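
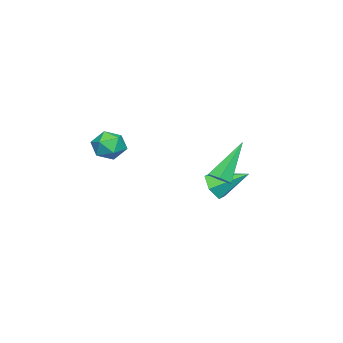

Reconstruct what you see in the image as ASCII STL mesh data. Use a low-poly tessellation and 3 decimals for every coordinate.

solid 
facet normal -0.806 0.587 -0.072
outer loop
vertex 1.85 0.6 1.816
vertex 1.468 0.049 1.601
vertex 1.515 0.198 2.288
endloop
endfacet
facet normal -0.367 0.820 0.438
outer loop
vertex 1.85 0.6 1.816
vertex 1.515 0.198 2.288
vertex 2.17 0.422 2.417
endloop
endfacet
facet normal 0.268 0.953 0.139
outer loop
vertex 1.85 0.6 1.816
vertex 2.17 0.422 2.417
vertex 2.528 0.41 1.81
endloop
endfacet
facet normal 0.220 0.802 -0.555
outer loop
vertex 1.85 0.6 1.816
vertex 2.528 0.41 1.81
vertex 2.094 0.18 1.306
endloop
endfacet
facet normal -0.444 0.576 -0.687
outer loop
vertex 1.85 0.6 1.816
vertex 2.094 0.18 1.306
vertex 1.468 0.049 1.601
endloop
endfacet
facet normal -0.281 0.295 0.913
outer loop
vertex 2.17 0.422 2.417
vertex 1.515 0.198 2.288
vertex 1.986 -0.24 2.574
endloop
endfacet
facet normal -0.993 -0.083 0.086
outer loop
vertex 1.515 0.198 2.288
vertex 1.468 0.049 1.601
vertex 1.552 -0.47 2.07
endloop
endfacet
facet normal -0.406 -0.102 -0.908
outer loop
vertex 1.468 0.049 1.601
vertex 2.094 0.18 1.306
vertex 1.91 -0.482 1.463
endloop
endfacet
facet normal 0.668 0.264 -0.696
outer loop
vertex 2.094 0.18 1.306
vertex 2.528 0.41 1.81
vertex 2.565 -0.258 1.592
endloop
endfacet
facet normal 0.746 0.509 0.430
outer loop
vertex 2.528 0.41 1.81
vertex 2.17 0.422 2.417
vertex 2.612 -0.109 2.279
endloop
endfacet
facet normal -0.220 -0.802 0.555
outer loop
vertex 2.23 -0.66 2.064
vertex 1.986 -0.24 2.574
vertex 1.552 -0.47 2.07
endloop
endfacet
facet normal -0.268 -0.953 -0.139
outer loop
vertex 2.23 -0.66 2.064
vertex 1.552 -0.47 2.07
vertex 1.91 -0.482 1.463
endloop
endfacet
facet normal 0.367 -0.820 -0.438
outer loop
vertex 2.23 -0.66 2.064
vertex 1.91 -0.482 1.463
vertex 2.565 -0.258 1.592
endloop
endfacet
facet normal 0.806 -0.587 0.072
outer loop
vertex 2.23 -0.66 2.064
vertex 2.565 -0.258 1.592
vertex 2.612 -0.109 2.279
endloop
endfacet
facet normal 0.444 -0.576 0.687
outer loop
vertex 2.23 -0.66 2.064
vertex 2.612 -0.109 2.279
vertex 1.986 -0.24 2.574
endloop
endfacet
facet normal -0.668 -0.264 0.696
outer loop
vertex 1.552 -0.47 2.07
vertex 1.986 -0.24 2.574
vertex 1.515 0.198 2.288
endloop
endfacet
facet normal -0.746 -0.509 -0.430
outer loop
vertex 1.91 -0.482 1.463
vertex 1.552 -0.47 2.07
vertex 1.468 0.049 1.601
endloop
endfacet
facet normal 0.281 -0.295 -0.913
outer loop
vertex 2.565 -0.258 1.592
vertex 1.91 -0.482 1.463
vertex 2.094 0.18 1.306
endloop
endfacet
facet normal 0.993 0.083 -0.086
outer loop
vertex 2.612 -0.109 2.279
vertex 2.565 -0.258 1.592
vertex 2.528 0.41 1.81
endloop
endfacet
facet normal 0.406 0.102 0.908
outer loop
vertex 1.986 -0.24 2.574
vertex 2.612 -0.109 2.279
vertex 2.17 0.422 2.417
endloop
endfacet
facet normal 0.163 -0.849 -0.503
outer loop
vertex -2.477 1.645 -0.883
vertex -2.777 1.929 -1.46
vertex -2.079 1.999 -1.352
endloop
endfacet
facet normal 0.691 0.158 0.706
outer loop
vertex -2.477 1.645 -0.883
vertex -2.079 1.999 -1.352
vertex -3.023 3.211 -0.7
endloop
endfacet
facet normal 0.163 -0.849 -0.503
outer loop
vertex -2.079 1.999 -1.352
vertex -2.777 1.929 -1.46
vertex -2.379 2.283 -1.929
endloop
endfacet
facet normal 0.764 0.640 -0.083
outer loop
vertex -2.079 1.999 -1.352
vertex -2.379 2.283 -1.929
vertex -3.023 3.211 -0.7
endloop
endfacet
facet normal 0.163 -0.849 -0.503
outer loop
vertex -2.379 2.283 -1.929
vertex -2.777 1.929 -1.46
vertex -3.078 2.213 -2.037
endloop
endfacet
facet normal 0.012 0.801 -0.598
outer loop
vertex -2.379 2.283 -1.929
vertex -3.078 2.213 -2.037
vertex -3.023 3.211 -0.7
endloop
endfacet
facet normal 0.162 -0.849 -0.503
outer loop
vertex -3.078 2.213 -2.037
vertex -2.777 1.929 -1.46
vertex -3.475 1.859 -1.567
endloop
endfacet
facet normal -0.814 0.481 -0.325
outer loop
vertex -3.078 2.213 -2.037
vertex -3.475 1.859 -1.567
vertex -3.023 3.211 -0.7
endloop
endfacet
facet normal 0.162 -0.849 -0.502
outer loop
vertex -3.475 1.859 -1.567
vertex -2.777 1.929 -1.46
vertex -3.175 1.575 -0.99
endloop
endfacet
facet normal -0.887 0.001 0.462
outer loop
vertex -3.475 1.859 -1.567
vertex -3.175 1.575 -0.99
vertex -3.023 3.211 -0.7
endloop
endfacet
facet normal 0.162 -0.849 -0.502
outer loop
vertex -3.175 1.575 -0.99
vertex -2.777 1.929 -1.46
vertex -2.477 1.645 -0.883
endloop
endfacet
facet normal -0.134 -0.161 0.978
outer loop
vertex -3.175 1.575 -0.99
vertex -2.477 1.645 -0.883
vertex -3.023 3.211 -0.7
endloop
endfacet
facet normal 0.537 -0.232 -0.811
outer loop
vertex -0.483 2.676 0.088
vertex -0.789 2.994 -0.206
vertex -0.354 3.187 0.027
endloop
endfacet
facet normal 0.662 -0.078 0.745
outer loop
vertex -0.483 2.676 0.088
vertex -0.354 3.187 0.027
vertex -1.831 3.446 1.366
endloop
endfacet
facet normal 0.537 -0.233 -0.810
outer loop
vertex -0.354 3.187 0.027
vertex -0.789 2.994 -0.206
vertex -0.66 3.504 -0.267
endloop
endfacet
facet normal 0.474 0.800 0.368
outer loop
vertex -0.354 3.187 0.027
vertex -0.66 3.504 -0.267
vertex -1.831 3.446 1.366
endloop
endfacet
facet normal 0.537 -0.233 -0.811
outer loop
vertex -0.66 3.504 -0.267
vertex -0.789 2.994 -0.206
vertex -1.095 3.312 -0.5
endloop
endfacet
facet normal -0.310 0.932 -0.189
outer loop
vertex -0.66 3.504 -0.267
vertex -1.095 3.312 -0.5
vertex -1.831 3.446 1.366
endloop
endfacet
facet normal 0.537 -0.232 -0.811
outer loop
vertex -1.095 3.312 -0.5
vertex -0.789 2.994 -0.206
vertex -1.224 2.801 -0.439
endloop
endfacet
facet normal -0.910 0.185 -0.372
outer loop
vertex -1.095 3.312 -0.5
vertex -1.224 2.801 -0.439
vertex -1.831 3.446 1.366
endloop
endfacet
facet normal 0.537 -0.233 -0.810
outer loop
vertex -1.224 2.801 -0.439
vertex -0.789 2.994 -0.206
vertex -0.918 2.484 -0.145
endloop
endfacet
facet normal -0.722 -0.692 0.005
outer loop
vertex -1.224 2.801 -0.439
vertex -0.918 2.484 -0.145
vertex -1.831 3.446 1.366
endloop
endfacet
facet normal 0.537 -0.233 -0.811
outer loop
vertex -0.918 2.484 -0.145
vertex -0.789 2.994 -0.206
vertex -0.483 2.676 0.088
endloop
endfacet
facet normal 0.063 -0.824 0.563
outer loop
vertex -0.918 2.484 -0.145
vertex -0.483 2.676 0.088
vertex -1.831 3.446 1.366
endloop
endfacet

endsolid


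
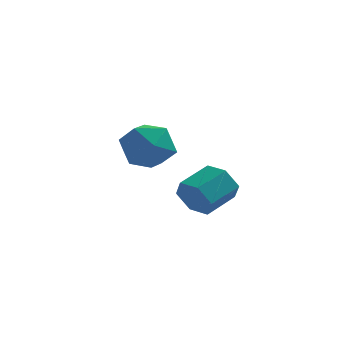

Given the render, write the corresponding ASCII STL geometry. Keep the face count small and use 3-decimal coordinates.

solid 
facet normal -0.538 -0.771 -0.342
outer loop
vertex 2.884 -0.843 -0.589
vertex 2.528 -0.825 -0.069
vertex 2.365 -0.487 -0.575
endloop
endfacet
facet normal 0.176 0.294 -0.940
outer loop
vertex 2.884 -0.843 -0.589
vertex 2.365 -0.487 -0.575
vertex 3.448 -0.033 -0.23
endloop
endfacet
facet normal 0.177 0.292 -0.940
outer loop
vertex 3.448 -0.033 -0.23
vertex 2.365 -0.487 -0.575
vertex 2.929 0.323 -0.217
endloop
endfacet
facet normal 0.537 0.771 0.342
outer loop
vertex 3.448 -0.033 -0.23
vertex 2.929 0.323 -0.217
vertex 3.092 -0.015 0.289
endloop
endfacet
facet normal -0.537 -0.771 -0.342
outer loop
vertex 2.365 -0.487 -0.575
vertex 2.528 -0.825 -0.069
vertex 2.008 -0.469 -0.056
endloop
endfacet
facet normal -0.626 0.636 -0.452
outer loop
vertex 2.365 -0.487 -0.575
vertex 2.008 -0.469 -0.056
vertex 2.929 0.323 -0.217
endloop
endfacet
facet normal -0.626 0.636 -0.451
outer loop
vertex 2.929 0.323 -0.217
vertex 2.008 -0.469 -0.056
vertex 2.573 0.341 0.303
endloop
endfacet
facet normal 0.538 0.771 0.342
outer loop
vertex 2.929 0.323 -0.217
vertex 2.573 0.341 0.303
vertex 3.092 -0.015 0.289
endloop
endfacet
facet normal -0.537 -0.772 -0.341
outer loop
vertex 2.008 -0.469 -0.056
vertex 2.528 -0.825 -0.069
vertex 2.172 -0.807 0.45
endloop
endfacet
facet normal -0.802 0.343 0.489
outer loop
vertex 2.008 -0.469 -0.056
vertex 2.172 -0.807 0.45
vertex 2.573 0.341 0.303
endloop
endfacet
facet normal -0.803 0.343 0.488
outer loop
vertex 2.573 0.341 0.303
vertex 2.172 -0.807 0.45
vertex 2.736 0.003 0.809
endloop
endfacet
facet normal 0.538 0.771 0.342
outer loop
vertex 2.573 0.341 0.303
vertex 2.736 0.003 0.809
vertex 3.092 -0.015 0.289
endloop
endfacet
facet normal -0.537 -0.771 -0.342
outer loop
vertex 2.172 -0.807 0.45
vertex 2.528 -0.825 -0.069
vertex 2.691 -1.163 0.437
endloop
endfacet
facet normal -0.177 -0.293 0.940
outer loop
vertex 2.172 -0.807 0.45
vertex 2.691 -1.163 0.437
vertex 2.736 0.003 0.809
endloop
endfacet
facet normal -0.176 -0.293 0.940
outer loop
vertex 2.736 0.003 0.809
vertex 2.691 -1.163 0.437
vertex 3.255 -0.353 0.795
endloop
endfacet
facet normal 0.538 0.771 0.342
outer loop
vertex 2.736 0.003 0.809
vertex 3.255 -0.353 0.795
vertex 3.092 -0.015 0.289
endloop
endfacet
facet normal -0.538 -0.771 -0.342
outer loop
vertex 2.691 -1.163 0.437
vertex 2.528 -0.825 -0.069
vertex 3.047 -1.181 -0.083
endloop
endfacet
facet normal 0.627 -0.636 0.451
outer loop
vertex 2.691 -1.163 0.437
vertex 3.047 -1.181 -0.083
vertex 3.255 -0.353 0.795
endloop
endfacet
facet normal 0.625 -0.636 0.452
outer loop
vertex 3.255 -0.353 0.795
vertex 3.047 -1.181 -0.083
vertex 3.612 -0.371 0.276
endloop
endfacet
facet normal 0.537 0.771 0.342
outer loop
vertex 3.255 -0.353 0.795
vertex 3.612 -0.371 0.276
vertex 3.092 -0.015 0.289
endloop
endfacet
facet normal -0.538 -0.771 -0.342
outer loop
vertex 3.047 -1.181 -0.083
vertex 2.528 -0.825 -0.069
vertex 2.884 -0.843 -0.589
endloop
endfacet
facet normal 0.802 -0.343 -0.488
outer loop
vertex 3.047 -1.181 -0.083
vertex 2.884 -0.843 -0.589
vertex 3.612 -0.371 0.276
endloop
endfacet
facet normal 0.803 -0.342 -0.489
outer loop
vertex 3.612 -0.371 0.276
vertex 2.884 -0.843 -0.589
vertex 3.448 -0.033 -0.23
endloop
endfacet
facet normal 0.537 0.772 0.341
outer loop
vertex 3.612 -0.371 0.276
vertex 3.448 -0.033 -0.23
vertex 3.092 -0.015 0.289
endloop
endfacet
facet normal -0.679 0.699 0.226
outer loop
vertex 0.317 3.222 0.255
vertex -0.181 2.605 0.667
vertex 0.438 3.058 1.126
endloop
endfacet
facet normal -0.025 0.982 0.188
outer loop
vertex 0.317 3.222 0.255
vertex 0.438 3.058 1.126
vertex 1.145 3.179 0.591
endloop
endfacet
facet normal 0.233 0.854 -0.464
outer loop
vertex 0.317 3.222 0.255
vertex 1.145 3.179 0.591
vertex 0.962 2.8 -0.198
endloop
endfacet
facet normal -0.261 0.492 -0.830
outer loop
vertex 0.317 3.222 0.255
vertex 0.962 2.8 -0.198
vertex 0.142 2.446 -0.15
endloop
endfacet
facet normal -0.825 0.396 -0.403
outer loop
vertex 0.317 3.222 0.255
vertex 0.142 2.446 -0.15
vertex -0.181 2.605 0.667
endloop
endfacet
facet normal 0.390 0.642 0.660
outer loop
vertex 1.145 3.179 0.591
vertex 0.438 3.058 1.126
vertex 1.158 2.534 1.21
endloop
endfacet
facet normal -0.669 0.184 0.720
outer loop
vertex 0.438 3.058 1.126
vertex -0.181 2.605 0.667
vertex 0.338 2.18 1.258
endloop
endfacet
facet normal -0.905 -0.305 -0.298
outer loop
vertex -0.181 2.605 0.667
vertex 0.142 2.446 -0.15
vertex 0.155 1.801 0.469
endloop
endfacet
facet normal 0.007 -0.149 -0.989
outer loop
vertex 0.142 2.446 -0.15
vertex 0.962 2.8 -0.198
vertex 0.862 1.922 -0.066
endloop
endfacet
facet normal 0.808 0.435 -0.397
outer loop
vertex 0.962 2.8 -0.198
vertex 1.145 3.179 0.591
vertex 1.481 2.375 0.393
endloop
endfacet
facet normal 0.261 -0.492 0.830
outer loop
vertex 0.983 1.758 0.805
vertex 1.158 2.534 1.21
vertex 0.338 2.18 1.258
endloop
endfacet
facet normal -0.233 -0.854 0.464
outer loop
vertex 0.983 1.758 0.805
vertex 0.338 2.18 1.258
vertex 0.155 1.801 0.469
endloop
endfacet
facet normal 0.025 -0.982 -0.188
outer loop
vertex 0.983 1.758 0.805
vertex 0.155 1.801 0.469
vertex 0.862 1.922 -0.066
endloop
endfacet
facet normal 0.679 -0.699 -0.226
outer loop
vertex 0.983 1.758 0.805
vertex 0.862 1.922 -0.066
vertex 1.481 2.375 0.393
endloop
endfacet
facet normal 0.825 -0.396 0.403
outer loop
vertex 0.983 1.758 0.805
vertex 1.481 2.375 0.393
vertex 1.158 2.534 1.21
endloop
endfacet
facet normal -0.007 0.149 0.989
outer loop
vertex 0.338 2.18 1.258
vertex 1.158 2.534 1.21
vertex 0.438 3.058 1.126
endloop
endfacet
facet normal -0.808 -0.435 0.397
outer loop
vertex 0.155 1.801 0.469
vertex 0.338 2.18 1.258
vertex -0.181 2.605 0.667
endloop
endfacet
facet normal -0.390 -0.642 -0.660
outer loop
vertex 0.862 1.922 -0.066
vertex 0.155 1.801 0.469
vertex 0.142 2.446 -0.15
endloop
endfacet
facet normal 0.669 -0.184 -0.720
outer loop
vertex 1.481 2.375 0.393
vertex 0.862 1.922 -0.066
vertex 0.962 2.8 -0.198
endloop
endfacet
facet normal 0.905 0.305 0.298
outer loop
vertex 1.158 2.534 1.21
vertex 1.481 2.375 0.393
vertex 1.145 3.179 0.591
endloop
endfacet

endsolid


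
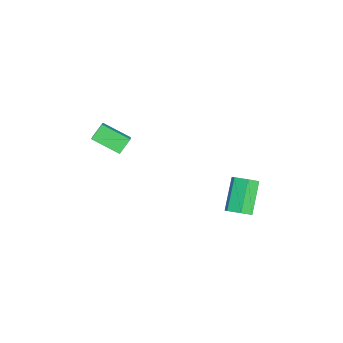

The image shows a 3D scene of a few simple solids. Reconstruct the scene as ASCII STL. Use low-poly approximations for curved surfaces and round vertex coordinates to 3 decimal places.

solid 
facet normal -0.769 -0.028 -0.639
outer loop
vertex -3.382 -3.94 0.586
vertex -3.885 -3.475 1.171
vertex -2.915 -2.657 -0.033
endloop
endfacet
facet normal 0.558 -0.516 -0.649
outer loop
vertex -1.515 -2.605 1.129
vertex -3.382 -3.94 0.586
vertex -2.915 -2.657 -0.033
endloop
endfacet
facet normal -0.769 -0.028 -0.639
outer loop
vertex -2.915 -2.657 -0.033
vertex -3.885 -3.475 1.171
vertex -3.417 -2.192 0.551
endloop
endfacet
facet normal 0.311 0.856 -0.414
outer loop
vertex -3.417 -2.192 0.551
vertex -1.515 -2.605 1.129
vertex -2.915 -2.657 -0.033
endloop
endfacet
facet normal -0.311 -0.856 0.413
outer loop
vertex -3.382 -3.94 0.586
vertex -2.485 -3.423 2.333
vertex -3.885 -3.475 1.171
endloop
endfacet
facet normal 0.558 -0.517 -0.649
outer loop
vertex -1.983 -3.888 1.749
vertex -3.382 -3.94 0.586
vertex -1.515 -2.605 1.129
endloop
endfacet
facet normal -0.312 -0.856 0.413
outer loop
vertex -1.983 -3.888 1.749
vertex -2.485 -3.423 2.333
vertex -3.382 -3.94 0.586
endloop
endfacet
facet normal -0.558 0.517 0.649
outer loop
vertex -3.885 -3.475 1.171
vertex -2.485 -3.423 2.333
vertex -3.417 -2.192 0.551
endloop
endfacet
facet normal 0.311 0.856 -0.413
outer loop
vertex -2.018 -2.14 1.714
vertex -1.515 -2.605 1.129
vertex -3.417 -2.192 0.551
endloop
endfacet
facet normal -0.559 0.516 0.649
outer loop
vertex -3.417 -2.192 0.551
vertex -2.485 -3.423 2.333
vertex -2.018 -2.14 1.714
endloop
endfacet
facet normal 0.769 0.028 0.639
outer loop
vertex -2.018 -2.14 1.714
vertex -1.983 -3.888 1.749
vertex -1.515 -2.605 1.129
endloop
endfacet
facet normal 0.769 0.028 0.639
outer loop
vertex -2.485 -3.423 2.333
vertex -1.983 -3.888 1.749
vertex -2.018 -2.14 1.714
endloop
endfacet
facet normal 0.700 -0.173 -0.693
outer loop
vertex -1.587 2.884 -3.289
vertex -2.073 2.77 -3.751
vertex -1.829 3.399 -3.662
endloop
endfacet
facet normal 0.620 0.630 0.468
outer loop
vertex -1.587 2.884 -3.289
vertex -1.829 3.399 -3.662
vertex -2.881 3.204 -2.007
endloop
endfacet
facet normal 0.619 0.630 0.468
outer loop
vertex -2.881 3.204 -2.007
vertex -1.829 3.399 -3.662
vertex -3.123 3.718 -2.379
endloop
endfacet
facet normal -0.700 0.172 0.693
outer loop
vertex -2.881 3.204 -2.007
vertex -3.123 3.718 -2.379
vertex -3.367 3.09 -2.469
endloop
endfacet
facet normal 0.700 -0.173 -0.693
outer loop
vertex -1.829 3.399 -3.662
vertex -2.073 2.77 -3.751
vertex -2.315 3.285 -4.124
endloop
endfacet
facet normal 0.001 0.971 -0.240
outer loop
vertex -1.829 3.399 -3.662
vertex -2.315 3.285 -4.124
vertex -3.123 3.718 -2.379
endloop
endfacet
facet normal 0.002 0.971 -0.240
outer loop
vertex -3.123 3.718 -2.379
vertex -2.315 3.285 -4.124
vertex -3.609 3.605 -2.841
endloop
endfacet
facet normal -0.699 0.172 0.694
outer loop
vertex -3.123 3.718 -2.379
vertex -3.609 3.605 -2.841
vertex -3.367 3.09 -2.469
endloop
endfacet
facet normal 0.700 -0.173 -0.693
outer loop
vertex -2.315 3.285 -4.124
vertex -2.073 2.77 -3.751
vertex -2.559 2.656 -4.213
endloop
endfacet
facet normal -0.618 0.340 -0.708
outer loop
vertex -2.315 3.285 -4.124
vertex -2.559 2.656 -4.213
vertex -3.609 3.605 -2.841
endloop
endfacet
facet normal -0.618 0.341 -0.709
outer loop
vertex -3.609 3.605 -2.841
vertex -2.559 2.656 -4.213
vertex -3.853 2.976 -2.931
endloop
endfacet
facet normal -0.700 0.172 0.693
outer loop
vertex -3.609 3.605 -2.841
vertex -3.853 2.976 -2.931
vertex -3.367 3.09 -2.469
endloop
endfacet
facet normal 0.700 -0.172 -0.693
outer loop
vertex -2.559 2.656 -4.213
vertex -2.073 2.77 -3.751
vertex -2.317 2.142 -3.841
endloop
endfacet
facet normal -0.619 -0.630 -0.468
outer loop
vertex -2.559 2.656 -4.213
vertex -2.317 2.142 -3.841
vertex -3.853 2.976 -2.931
endloop
endfacet
facet normal -0.619 -0.630 -0.468
outer loop
vertex -3.853 2.976 -2.931
vertex -2.317 2.142 -3.841
vertex -3.611 2.461 -2.558
endloop
endfacet
facet normal -0.700 0.173 0.693
outer loop
vertex -3.853 2.976 -2.931
vertex -3.611 2.461 -2.558
vertex -3.367 3.09 -2.469
endloop
endfacet
facet normal 0.699 -0.172 -0.694
outer loop
vertex -2.317 2.142 -3.841
vertex -2.073 2.77 -3.751
vertex -1.831 2.255 -3.379
endloop
endfacet
facet normal -0.002 -0.971 0.239
outer loop
vertex -2.317 2.142 -3.841
vertex -1.831 2.255 -3.379
vertex -3.611 2.461 -2.558
endloop
endfacet
facet normal -0.001 -0.971 0.241
outer loop
vertex -3.611 2.461 -2.558
vertex -1.831 2.255 -3.379
vertex -3.125 2.575 -2.096
endloop
endfacet
facet normal -0.700 0.173 0.693
outer loop
vertex -3.611 2.461 -2.558
vertex -3.125 2.575 -2.096
vertex -3.367 3.09 -2.469
endloop
endfacet
facet normal 0.700 -0.172 -0.693
outer loop
vertex -1.831 2.255 -3.379
vertex -2.073 2.77 -3.751
vertex -1.587 2.884 -3.289
endloop
endfacet
facet normal 0.618 -0.341 0.708
outer loop
vertex -1.831 2.255 -3.379
vertex -1.587 2.884 -3.289
vertex -3.125 2.575 -2.096
endloop
endfacet
facet normal 0.618 -0.340 0.709
outer loop
vertex -3.125 2.575 -2.096
vertex -1.587 2.884 -3.289
vertex -2.881 3.204 -2.007
endloop
endfacet
facet normal -0.700 0.173 0.693
outer loop
vertex -3.125 2.575 -2.096
vertex -2.881 3.204 -2.007
vertex -3.367 3.09 -2.469
endloop
endfacet

endsolid


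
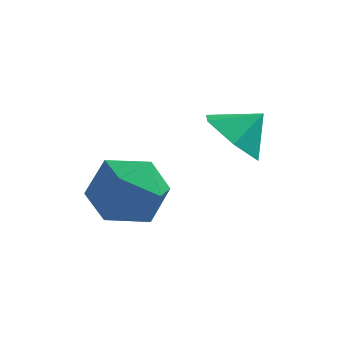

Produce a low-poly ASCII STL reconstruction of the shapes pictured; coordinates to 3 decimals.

solid 
facet normal -0.040 -0.076 0.996
outer loop
vertex 0.929 -3.043 -2.646
vertex -0.146 -3.163 -2.698
vertex 0.5 -4.032 -2.739
endloop
endfacet
facet normal 0.583 -0.323 0.746
outer loop
vertex 0.929 -3.043 -2.646
vertex 0.5 -4.032 -2.739
vertex 1.38 -3.768 -3.312
endloop
endfacet
facet normal 0.899 0.205 0.386
outer loop
vertex 0.929 -3.043 -2.646
vertex 1.38 -3.768 -3.312
vertex 1.279 -2.736 -3.624
endloop
endfacet
facet normal 0.474 0.777 0.414
outer loop
vertex 0.929 -3.043 -2.646
vertex 1.279 -2.736 -3.624
vertex 0.336 -2.362 -3.245
endloop
endfacet
facet normal -0.106 0.603 0.790
outer loop
vertex 0.929 -3.043 -2.646
vertex 0.336 -2.362 -3.245
vertex -0.146 -3.163 -2.698
endloop
endfacet
facet normal 0.442 -0.850 0.287
outer loop
vertex 1.38 -3.768 -3.312
vertex 0.5 -4.032 -2.739
vertex 0.584 -4.338 -3.775
endloop
endfacet
facet normal -0.564 -0.452 0.691
outer loop
vertex 0.5 -4.032 -2.739
vertex -0.146 -3.163 -2.698
vertex -0.359 -3.964 -3.396
endloop
endfacet
facet normal -0.672 0.648 0.357
outer loop
vertex -0.146 -3.163 -2.698
vertex 0.336 -2.362 -3.245
vertex -0.46 -2.932 -3.708
endloop
endfacet
facet normal 0.267 0.930 -0.253
outer loop
vertex 0.336 -2.362 -3.245
vertex 1.279 -2.736 -3.624
vertex 0.42 -2.668 -4.281
endloop
endfacet
facet normal 0.955 0.004 -0.296
outer loop
vertex 1.279 -2.736 -3.624
vertex 1.38 -3.768 -3.312
vertex 1.066 -3.537 -4.322
endloop
endfacet
facet normal -0.474 -0.777 -0.414
outer loop
vertex -0.009 -3.657 -4.374
vertex 0.584 -4.338 -3.775
vertex -0.359 -3.964 -3.396
endloop
endfacet
facet normal -0.899 -0.205 -0.386
outer loop
vertex -0.009 -3.657 -4.374
vertex -0.359 -3.964 -3.396
vertex -0.46 -2.932 -3.708
endloop
endfacet
facet normal -0.583 0.323 -0.746
outer loop
vertex -0.009 -3.657 -4.374
vertex -0.46 -2.932 -3.708
vertex 0.42 -2.668 -4.281
endloop
endfacet
facet normal 0.040 0.076 -0.996
outer loop
vertex -0.009 -3.657 -4.374
vertex 0.42 -2.668 -4.281
vertex 1.066 -3.537 -4.322
endloop
endfacet
facet normal 0.106 -0.603 -0.790
outer loop
vertex -0.009 -3.657 -4.374
vertex 1.066 -3.537 -4.322
vertex 0.584 -4.338 -3.775
endloop
endfacet
facet normal -0.267 -0.930 0.253
outer loop
vertex -0.359 -3.964 -3.396
vertex 0.584 -4.338 -3.775
vertex 0.5 -4.032 -2.739
endloop
endfacet
facet normal -0.955 -0.004 0.296
outer loop
vertex -0.46 -2.932 -3.708
vertex -0.359 -3.964 -3.396
vertex -0.146 -3.163 -2.698
endloop
endfacet
facet normal -0.442 0.850 -0.287
outer loop
vertex 0.42 -2.668 -4.281
vertex -0.46 -2.932 -3.708
vertex 0.336 -2.362 -3.245
endloop
endfacet
facet normal 0.564 0.452 -0.691
outer loop
vertex 1.066 -3.537 -4.322
vertex 0.42 -2.668 -4.281
vertex 1.279 -2.736 -3.624
endloop
endfacet
facet normal 0.672 -0.648 -0.357
outer loop
vertex 0.584 -4.338 -3.775
vertex 1.066 -3.537 -4.322
vertex 1.38 -3.768 -3.312
endloop
endfacet
facet normal -0.623 -0.393 -0.676
outer loop
vertex 2.823 -0.905 -3.167
vertex 2.359 -1.372 -2.468
vertex 2.079 -0.49 -2.723
endloop
endfacet
facet normal 0.477 0.878 -0.021
outer loop
vertex 2.823 -0.905 -3.167
vertex 2.079 -0.49 -2.723
vertex 3.001 -0.968 -1.772
endloop
endfacet
facet normal -0.623 -0.393 -0.676
outer loop
vertex 2.079 -0.49 -2.723
vertex 2.359 -1.372 -2.468
vertex 1.616 -0.958 -2.024
endloop
endfacet
facet normal -0.087 0.854 0.514
outer loop
vertex 2.079 -0.49 -2.723
vertex 1.616 -0.958 -2.024
vertex 3.001 -0.968 -1.772
endloop
endfacet
facet normal -0.623 -0.393 -0.677
outer loop
vertex 1.616 -0.958 -2.024
vertex 2.359 -1.372 -2.468
vertex 1.896 -1.84 -1.77
endloop
endfacet
facet normal -0.173 0.221 0.960
outer loop
vertex 1.616 -0.958 -2.024
vertex 1.896 -1.84 -1.77
vertex 3.001 -0.968 -1.772
endloop
endfacet
facet normal -0.623 -0.392 -0.676
outer loop
vertex 1.896 -1.84 -1.77
vertex 2.359 -1.372 -2.468
vertex 2.639 -2.255 -2.214
endloop
endfacet
facet normal 0.305 -0.385 0.871
outer loop
vertex 1.896 -1.84 -1.77
vertex 2.639 -2.255 -2.214
vertex 3.001 -0.968 -1.772
endloop
endfacet
facet normal -0.623 -0.392 -0.676
outer loop
vertex 2.639 -2.255 -2.214
vertex 2.359 -1.372 -2.468
vertex 3.102 -1.787 -2.912
endloop
endfacet
facet normal 0.870 -0.360 0.336
outer loop
vertex 2.639 -2.255 -2.214
vertex 3.102 -1.787 -2.912
vertex 3.001 -0.968 -1.772
endloop
endfacet
facet normal -0.623 -0.393 -0.676
outer loop
vertex 3.102 -1.787 -2.912
vertex 2.359 -1.372 -2.468
vertex 2.823 -0.905 -3.167
endloop
endfacet
facet normal 0.956 0.271 -0.110
outer loop
vertex 3.102 -1.787 -2.912
vertex 2.823 -0.905 -3.167
vertex 3.001 -0.968 -1.772
endloop
endfacet

endsolid


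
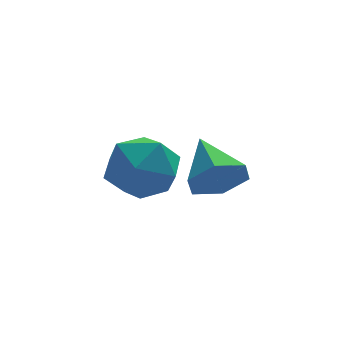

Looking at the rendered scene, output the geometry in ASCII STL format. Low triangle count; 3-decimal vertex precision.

solid 
facet normal 0.084 -0.896 -0.435
outer loop
vertex 1.759 1.473 -0.293
vertex 1.03 1.728 -0.959
vertex 2.008 1.924 -1.173
endloop
endfacet
facet normal 0.838 0.352 0.417
outer loop
vertex 1.759 1.473 -0.293
vertex 2.008 1.924 -1.173
vertex 0.87 3.412 -0.141
endloop
endfacet
facet normal 0.084 -0.896 -0.435
outer loop
vertex 2.008 1.924 -1.173
vertex 1.03 1.728 -0.959
vertex 1.279 2.179 -1.84
endloop
endfacet
facet normal 0.592 0.713 -0.375
outer loop
vertex 2.008 1.924 -1.173
vertex 1.279 2.179 -1.84
vertex 0.87 3.412 -0.141
endloop
endfacet
facet normal 0.085 -0.896 -0.435
outer loop
vertex 1.279 2.179 -1.84
vertex 1.03 1.728 -0.959
vertex 0.301 1.982 -1.626
endloop
endfacet
facet normal -0.282 0.743 -0.607
outer loop
vertex 1.279 2.179 -1.84
vertex 0.301 1.982 -1.626
vertex 0.87 3.412 -0.141
endloop
endfacet
facet normal 0.085 -0.896 -0.435
outer loop
vertex 0.301 1.982 -1.626
vertex 1.03 1.728 -0.959
vertex 0.052 1.531 -0.745
endloop
endfacet
facet normal -0.910 0.411 -0.047
outer loop
vertex 0.301 1.982 -1.626
vertex 0.052 1.531 -0.745
vertex 0.87 3.412 -0.141
endloop
endfacet
facet normal 0.085 -0.896 -0.436
outer loop
vertex 0.052 1.531 -0.745
vertex 1.03 1.728 -0.959
vertex 0.781 1.276 -0.079
endloop
endfacet
facet normal -0.664 0.049 0.746
outer loop
vertex 0.052 1.531 -0.745
vertex 0.781 1.276 -0.079
vertex 0.87 3.412 -0.141
endloop
endfacet
facet normal 0.085 -0.896 -0.436
outer loop
vertex 0.781 1.276 -0.079
vertex 1.03 1.728 -0.959
vertex 1.759 1.473 -0.293
endloop
endfacet
facet normal 0.210 0.020 0.978
outer loop
vertex 0.781 1.276 -0.079
vertex 1.759 1.473 -0.293
vertex 0.87 3.412 -0.141
endloop
endfacet
facet normal -0.031 0.999 0.014
outer loop
vertex -1.233 0.802 0.444
vertex -2.348 0.761 0.938
vertex -1.363 0.781 1.656
endloop
endfacet
facet normal 0.640 0.764 0.082
outer loop
vertex -1.233 0.802 0.444
vertex -1.363 0.781 1.656
vertex -0.494 0.11 1.124
endloop
endfacet
facet normal 0.792 0.364 -0.491
outer loop
vertex -1.233 0.802 0.444
vertex -0.494 0.11 1.124
vertex -0.943 -0.325 0.077
endloop
endfacet
facet normal 0.216 0.352 -0.911
outer loop
vertex -1.233 0.802 0.444
vertex -0.943 -0.325 0.077
vertex -2.088 0.078 -0.039
endloop
endfacet
facet normal -0.293 0.745 -0.599
outer loop
vertex -1.233 0.802 0.444
vertex -2.088 0.078 -0.039
vertex -2.348 0.761 0.938
endloop
endfacet
facet normal 0.669 0.345 0.658
outer loop
vertex -0.494 0.11 1.124
vertex -1.363 0.781 1.656
vertex -1.152 -0.358 2.039
endloop
endfacet
facet normal -0.415 0.726 0.549
outer loop
vertex -1.363 0.781 1.656
vertex -2.348 0.761 0.938
vertex -2.297 0.045 1.923
endloop
endfacet
facet normal -0.840 0.314 -0.443
outer loop
vertex -2.348 0.761 0.938
vertex -2.088 0.078 -0.039
vertex -2.746 -0.39 0.876
endloop
endfacet
facet normal -0.017 -0.322 -0.947
outer loop
vertex -2.088 0.078 -0.039
vertex -0.943 -0.325 0.077
vertex -1.877 -1.061 0.344
endloop
endfacet
facet normal 0.915 -0.302 -0.267
outer loop
vertex -0.943 -0.325 0.077
vertex -0.494 0.11 1.124
vertex -0.892 -1.041 1.062
endloop
endfacet
facet normal -0.216 -0.352 0.911
outer loop
vertex -2.007 -1.082 1.556
vertex -1.152 -0.358 2.039
vertex -2.297 0.045 1.923
endloop
endfacet
facet normal -0.792 -0.364 0.491
outer loop
vertex -2.007 -1.082 1.556
vertex -2.297 0.045 1.923
vertex -2.746 -0.39 0.876
endloop
endfacet
facet normal -0.640 -0.764 -0.082
outer loop
vertex -2.007 -1.082 1.556
vertex -2.746 -0.39 0.876
vertex -1.877 -1.061 0.344
endloop
endfacet
facet normal 0.031 -0.999 -0.014
outer loop
vertex -2.007 -1.082 1.556
vertex -1.877 -1.061 0.344
vertex -0.892 -1.041 1.062
endloop
endfacet
facet normal 0.293 -0.745 0.599
outer loop
vertex -2.007 -1.082 1.556
vertex -0.892 -1.041 1.062
vertex -1.152 -0.358 2.039
endloop
endfacet
facet normal 0.017 0.322 0.947
outer loop
vertex -2.297 0.045 1.923
vertex -1.152 -0.358 2.039
vertex -1.363 0.781 1.656
endloop
endfacet
facet normal -0.915 0.302 0.267
outer loop
vertex -2.746 -0.39 0.876
vertex -2.297 0.045 1.923
vertex -2.348 0.761 0.938
endloop
endfacet
facet normal -0.669 -0.345 -0.658
outer loop
vertex -1.877 -1.061 0.344
vertex -2.746 -0.39 0.876
vertex -2.088 0.078 -0.039
endloop
endfacet
facet normal 0.415 -0.726 -0.549
outer loop
vertex -0.892 -1.041 1.062
vertex -1.877 -1.061 0.344
vertex -0.943 -0.325 0.077
endloop
endfacet
facet normal 0.840 -0.314 0.443
outer loop
vertex -1.152 -0.358 2.039
vertex -0.892 -1.041 1.062
vertex -0.494 0.11 1.124
endloop
endfacet

endsolid


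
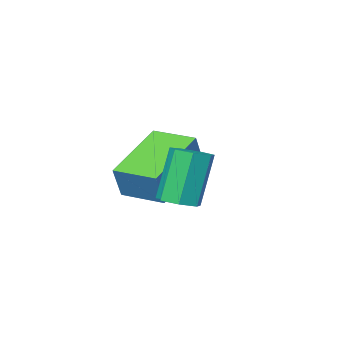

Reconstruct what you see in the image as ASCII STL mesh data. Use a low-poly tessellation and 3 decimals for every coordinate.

solid 
facet normal -0.810 -0.439 0.388
outer loop
vertex 0.316 -4.417 -1.782
vertex -0.336 -3.235 -1.807
vertex -0.059 -4.646 -2.823
endloop
endfacet
facet normal 0.483 -0.875 0.019
outer loop
vertex 1.716 -3.685 -3.673
vertex 0.316 -4.417 -1.782
vertex -0.059 -4.646 -2.823
endloop
endfacet
facet normal -0.810 -0.439 0.388
outer loop
vertex -0.059 -4.646 -2.823
vertex -0.336 -3.235 -1.807
vertex -0.711 -3.464 -2.848
endloop
endfacet
facet normal -0.332 -0.202 -0.921
outer loop
vertex -0.711 -3.464 -2.848
vertex 1.716 -3.685 -3.673
vertex -0.059 -4.646 -2.823
endloop
endfacet
facet normal 0.332 0.202 0.921
outer loop
vertex 0.316 -4.417 -1.782
vertex 1.439 -2.274 -2.657
vertex -0.336 -3.235 -1.807
endloop
endfacet
facet normal 0.483 -0.875 0.019
outer loop
vertex 2.091 -3.456 -2.632
vertex 0.316 -4.417 -1.782
vertex 1.716 -3.685 -3.673
endloop
endfacet
facet normal 0.332 0.202 0.921
outer loop
vertex 2.091 -3.456 -2.632
vertex 1.439 -2.274 -2.657
vertex 0.316 -4.417 -1.782
endloop
endfacet
facet normal -0.483 0.875 -0.019
outer loop
vertex -0.336 -3.235 -1.807
vertex 1.439 -2.274 -2.657
vertex -0.711 -3.464 -2.848
endloop
endfacet
facet normal -0.332 -0.202 -0.921
outer loop
vertex 1.064 -2.503 -3.698
vertex 1.716 -3.685 -3.673
vertex -0.711 -3.464 -2.848
endloop
endfacet
facet normal -0.483 0.875 -0.019
outer loop
vertex -0.711 -3.464 -2.848
vertex 1.439 -2.274 -2.657
vertex 1.064 -2.503 -3.698
endloop
endfacet
facet normal 0.810 0.439 -0.388
outer loop
vertex 1.064 -2.503 -3.698
vertex 2.091 -3.456 -2.632
vertex 1.716 -3.685 -3.673
endloop
endfacet
facet normal 0.810 0.439 -0.388
outer loop
vertex 1.439 -2.274 -2.657
vertex 2.091 -3.456 -2.632
vertex 1.064 -2.503 -3.698
endloop
endfacet
facet normal 0.320 0.131 -0.938
outer loop
vertex 2.194 -0.711 -2.74
vertex 1.634 -0.788 -2.942
vertex 1.906 -0.279 -2.778
endloop
endfacet
facet normal 0.769 0.542 0.339
outer loop
vertex 2.194 -0.711 -2.74
vertex 1.906 -0.279 -2.778
vertex 1.646 -0.936 -1.136
endloop
endfacet
facet normal 0.769 0.542 0.339
outer loop
vertex 1.646 -0.936 -1.136
vertex 1.906 -0.279 -2.778
vertex 1.358 -0.504 -1.174
endloop
endfacet
facet normal -0.321 -0.131 0.938
outer loop
vertex 1.646 -0.936 -1.136
vertex 1.358 -0.504 -1.174
vertex 1.086 -1.012 -1.338
endloop
endfacet
facet normal 0.320 0.132 -0.938
outer loop
vertex 1.906 -0.279 -2.778
vertex 1.634 -0.788 -2.942
vertex 1.413 -0.23 -2.939
endloop
endfacet
facet normal 0.048 0.987 0.155
outer loop
vertex 1.906 -0.279 -2.778
vertex 1.413 -0.23 -2.939
vertex 1.358 -0.504 -1.174
endloop
endfacet
facet normal 0.050 0.987 0.155
outer loop
vertex 1.358 -0.504 -1.174
vertex 1.413 -0.23 -2.939
vertex 0.866 -0.454 -1.335
endloop
endfacet
facet normal -0.320 -0.131 0.938
outer loop
vertex 1.358 -0.504 -1.174
vertex 0.866 -0.454 -1.335
vertex 1.086 -1.012 -1.338
endloop
endfacet
facet normal 0.321 0.132 -0.938
outer loop
vertex 1.413 -0.23 -2.939
vertex 1.634 -0.788 -2.942
vertex 1.087 -0.601 -3.103
endloop
endfacet
facet normal -0.710 0.689 -0.146
outer loop
vertex 1.413 -0.23 -2.939
vertex 1.087 -0.601 -3.103
vertex 0.866 -0.454 -1.335
endloop
endfacet
facet normal -0.710 0.688 -0.146
outer loop
vertex 0.866 -0.454 -1.335
vertex 1.087 -0.601 -3.103
vertex 0.539 -0.826 -1.498
endloop
endfacet
facet normal -0.319 -0.131 0.939
outer loop
vertex 0.866 -0.454 -1.335
vertex 0.539 -0.826 -1.498
vertex 1.086 -1.012 -1.338
endloop
endfacet
facet normal 0.321 0.130 -0.938
outer loop
vertex 1.087 -0.601 -3.103
vertex 1.634 -0.788 -2.942
vertex 1.172 -1.112 -3.145
endloop
endfacet
facet normal -0.933 -0.128 -0.336
outer loop
vertex 1.087 -0.601 -3.103
vertex 1.172 -1.112 -3.145
vertex 0.539 -0.826 -1.498
endloop
endfacet
facet normal -0.933 -0.129 -0.336
outer loop
vertex 0.539 -0.826 -1.498
vertex 1.172 -1.112 -3.145
vertex 0.625 -1.337 -1.541
endloop
endfacet
facet normal -0.320 -0.133 0.938
outer loop
vertex 0.539 -0.826 -1.498
vertex 0.625 -1.337 -1.541
vertex 1.086 -1.012 -1.338
endloop
endfacet
facet normal 0.320 0.132 -0.938
outer loop
vertex 1.172 -1.112 -3.145
vertex 1.634 -0.788 -2.942
vertex 1.605 -1.38 -3.035
endloop
endfacet
facet normal -0.455 -0.847 -0.274
outer loop
vertex 1.172 -1.112 -3.145
vertex 1.605 -1.38 -3.035
vertex 0.625 -1.337 -1.541
endloop
endfacet
facet normal -0.455 -0.847 -0.274
outer loop
vertex 0.625 -1.337 -1.541
vertex 1.605 -1.38 -3.035
vertex 1.058 -1.605 -1.431
endloop
endfacet
facet normal -0.320 -0.132 0.938
outer loop
vertex 0.625 -1.337 -1.541
vertex 1.058 -1.605 -1.431
vertex 1.086 -1.012 -1.338
endloop
endfacet
facet normal 0.319 0.132 -0.938
outer loop
vertex 1.605 -1.38 -3.035
vertex 1.634 -0.788 -2.942
vertex 2.06 -1.201 -2.855
endloop
endfacet
facet normal 0.368 -0.930 -0.005
outer loop
vertex 1.605 -1.38 -3.035
vertex 2.06 -1.201 -2.855
vertex 1.058 -1.605 -1.431
endloop
endfacet
facet normal 0.368 -0.930 -0.005
outer loop
vertex 1.058 -1.605 -1.431
vertex 2.06 -1.201 -2.855
vertex 1.512 -1.426 -1.25
endloop
endfacet
facet normal -0.322 -0.132 0.938
outer loop
vertex 1.058 -1.605 -1.431
vertex 1.512 -1.426 -1.25
vertex 1.086 -1.012 -1.338
endloop
endfacet
facet normal 0.320 0.133 -0.938
outer loop
vertex 2.06 -1.201 -2.855
vertex 1.634 -0.788 -2.942
vertex 2.194 -0.711 -2.74
endloop
endfacet
facet normal 0.912 -0.312 0.268
outer loop
vertex 2.06 -1.201 -2.855
vertex 2.194 -0.711 -2.74
vertex 1.512 -1.426 -1.25
endloop
endfacet
facet normal 0.912 -0.312 0.268
outer loop
vertex 1.512 -1.426 -1.25
vertex 2.194 -0.711 -2.74
vertex 1.646 -0.936 -1.136
endloop
endfacet
facet normal -0.321 -0.131 0.938
outer loop
vertex 1.512 -1.426 -1.25
vertex 1.646 -0.936 -1.136
vertex 1.086 -1.012 -1.338
endloop
endfacet

endsolid


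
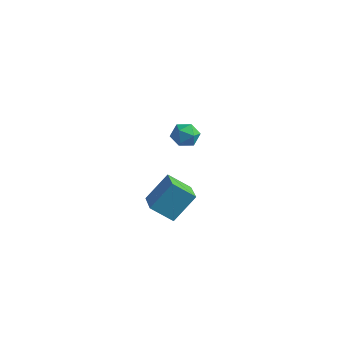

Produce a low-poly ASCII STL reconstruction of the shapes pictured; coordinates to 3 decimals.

solid 
facet normal 0.207 0.947 -0.244
outer loop
vertex 2.418 -2.654 2.567
vertex 2.157 -2.404 3.315
vertex 2.954 -2.608 3.2
endloop
endfacet
facet normal 0.644 0.498 -0.581
outer loop
vertex 2.418 -2.654 2.567
vertex 2.954 -2.608 3.2
vertex 2.982 -3.254 2.678
endloop
endfacet
facet normal 0.244 0.050 -0.968
outer loop
vertex 2.418 -2.654 2.567
vertex 2.982 -3.254 2.678
vertex 2.201 -3.45 2.471
endloop
endfacet
facet normal -0.440 0.225 -0.870
outer loop
vertex 2.418 -2.654 2.567
vertex 2.201 -3.45 2.471
vertex 1.692 -2.925 2.864
endloop
endfacet
facet normal -0.464 0.779 -0.422
outer loop
vertex 2.418 -2.654 2.567
vertex 1.692 -2.925 2.864
vertex 2.157 -2.404 3.315
endloop
endfacet
facet normal 0.990 0.113 -0.087
outer loop
vertex 2.982 -3.254 2.678
vertex 2.954 -2.608 3.2
vertex 3.068 -3.375 3.496
endloop
endfacet
facet normal 0.282 0.843 0.458
outer loop
vertex 2.954 -2.608 3.2
vertex 2.157 -2.404 3.315
vertex 2.559 -2.85 3.889
endloop
endfacet
facet normal -0.803 0.571 0.169
outer loop
vertex 2.157 -2.404 3.315
vertex 1.692 -2.925 2.864
vertex 1.778 -3.046 3.682
endloop
endfacet
facet normal -0.765 -0.328 -0.554
outer loop
vertex 1.692 -2.925 2.864
vertex 2.201 -3.45 2.471
vertex 1.806 -3.692 3.16
endloop
endfacet
facet normal 0.342 -0.610 -0.714
outer loop
vertex 2.201 -3.45 2.471
vertex 2.982 -3.254 2.678
vertex 2.603 -3.896 3.045
endloop
endfacet
facet normal 0.440 -0.225 0.870
outer loop
vertex 2.342 -3.646 3.793
vertex 3.068 -3.375 3.496
vertex 2.559 -2.85 3.889
endloop
endfacet
facet normal -0.244 -0.050 0.968
outer loop
vertex 2.342 -3.646 3.793
vertex 2.559 -2.85 3.889
vertex 1.778 -3.046 3.682
endloop
endfacet
facet normal -0.644 -0.498 0.581
outer loop
vertex 2.342 -3.646 3.793
vertex 1.778 -3.046 3.682
vertex 1.806 -3.692 3.16
endloop
endfacet
facet normal -0.207 -0.947 0.244
outer loop
vertex 2.342 -3.646 3.793
vertex 1.806 -3.692 3.16
vertex 2.603 -3.896 3.045
endloop
endfacet
facet normal 0.464 -0.779 0.422
outer loop
vertex 2.342 -3.646 3.793
vertex 2.603 -3.896 3.045
vertex 3.068 -3.375 3.496
endloop
endfacet
facet normal 0.765 0.328 0.554
outer loop
vertex 2.559 -2.85 3.889
vertex 3.068 -3.375 3.496
vertex 2.954 -2.608 3.2
endloop
endfacet
facet normal -0.342 0.610 0.714
outer loop
vertex 1.778 -3.046 3.682
vertex 2.559 -2.85 3.889
vertex 2.157 -2.404 3.315
endloop
endfacet
facet normal -0.990 -0.113 0.087
outer loop
vertex 1.806 -3.692 3.16
vertex 1.778 -3.046 3.682
vertex 1.692 -2.925 2.864
endloop
endfacet
facet normal -0.282 -0.843 -0.458
outer loop
vertex 2.603 -3.896 3.045
vertex 1.806 -3.692 3.16
vertex 2.201 -3.45 2.471
endloop
endfacet
facet normal 0.803 -0.571 -0.169
outer loop
vertex 3.068 -3.375 3.496
vertex 2.603 -3.896 3.045
vertex 2.982 -3.254 2.678
endloop
endfacet
facet normal -0.653 0.700 -0.289
outer loop
vertex -0.444 -0.705 -2.459
vertex 0.648 -0.081 -3.414
vertex -1.062 -1.895 -3.942
endloop
endfacet
facet normal -0.691 -0.395 0.605
outer loop
vertex 0.192 -3.239 -3.386
vertex -0.444 -0.705 -2.459
vertex -1.062 -1.895 -3.942
endloop
endfacet
facet normal -0.653 0.700 -0.290
outer loop
vertex -1.062 -1.895 -3.942
vertex 0.648 -0.081 -3.414
vertex 0.031 -1.272 -4.898
endloop
endfacet
facet normal -0.309 -0.595 -0.742
outer loop
vertex 0.031 -1.272 -4.898
vertex 0.192 -3.239 -3.386
vertex -1.062 -1.895 -3.942
endloop
endfacet
facet normal 0.309 0.595 0.742
outer loop
vertex -0.444 -0.705 -2.459
vertex 1.902 -1.425 -2.858
vertex 0.648 -0.081 -3.414
endloop
endfacet
facet normal -0.692 -0.395 0.605
outer loop
vertex 0.809 -2.048 -1.902
vertex -0.444 -0.705 -2.459
vertex 0.192 -3.239 -3.386
endloop
endfacet
facet normal 0.309 0.596 0.741
outer loop
vertex 0.809 -2.048 -1.902
vertex 1.902 -1.425 -2.858
vertex -0.444 -0.705 -2.459
endloop
endfacet
facet normal 0.692 0.395 -0.605
outer loop
vertex 0.648 -0.081 -3.414
vertex 1.902 -1.425 -2.858
vertex 0.031 -1.272 -4.898
endloop
endfacet
facet normal -0.308 -0.595 -0.742
outer loop
vertex 1.284 -2.615 -4.341
vertex 0.192 -3.239 -3.386
vertex 0.031 -1.272 -4.898
endloop
endfacet
facet normal 0.692 0.395 -0.605
outer loop
vertex 0.031 -1.272 -4.898
vertex 1.902 -1.425 -2.858
vertex 1.284 -2.615 -4.341
endloop
endfacet
facet normal 0.653 -0.700 0.290
outer loop
vertex 1.284 -2.615 -4.341
vertex 0.809 -2.048 -1.902
vertex 0.192 -3.239 -3.386
endloop
endfacet
facet normal 0.653 -0.700 0.290
outer loop
vertex 1.902 -1.425 -2.858
vertex 0.809 -2.048 -1.902
vertex 1.284 -2.615 -4.341
endloop
endfacet

endsolid


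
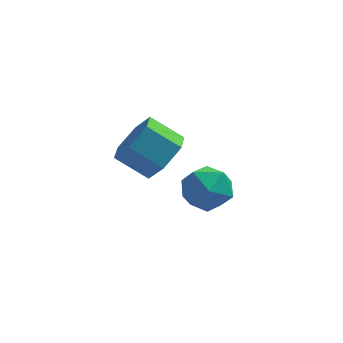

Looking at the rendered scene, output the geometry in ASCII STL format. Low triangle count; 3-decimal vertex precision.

solid 
facet normal 0.804 -0.125 -0.581
outer loop
vertex 2.78 1.516 0.263
vertex 2.303 1.839 -0.467
vertex 2.783 2.426 0.071
endloop
endfacet
facet normal 0.594 0.164 0.788
outer loop
vertex 2.78 1.516 0.263
vertex 2.783 2.426 0.071
vertex 1.734 1.678 1.018
endloop
endfacet
facet normal 0.594 0.164 0.788
outer loop
vertex 1.734 1.678 1.018
vertex 2.783 2.426 0.071
vertex 1.737 2.588 0.826
endloop
endfacet
facet normal -0.805 0.125 0.580
outer loop
vertex 1.734 1.678 1.018
vertex 1.737 2.588 0.826
vertex 1.257 2.001 0.287
endloop
endfacet
facet normal 0.804 -0.125 -0.581
outer loop
vertex 2.783 2.426 0.071
vertex 2.303 1.839 -0.467
vertex 2.306 2.749 -0.659
endloop
endfacet
facet normal 0.300 0.929 0.216
outer loop
vertex 2.783 2.426 0.071
vertex 2.306 2.749 -0.659
vertex 1.737 2.588 0.826
endloop
endfacet
facet normal 0.300 0.929 0.216
outer loop
vertex 1.737 2.588 0.826
vertex 2.306 2.749 -0.659
vertex 1.26 2.911 0.096
endloop
endfacet
facet normal -0.804 0.125 0.581
outer loop
vertex 1.737 2.588 0.826
vertex 1.26 2.911 0.096
vertex 1.257 2.001 0.287
endloop
endfacet
facet normal 0.805 -0.125 -0.580
outer loop
vertex 2.306 2.749 -0.659
vertex 2.303 1.839 -0.467
vertex 1.826 2.162 -1.198
endloop
endfacet
facet normal -0.294 0.766 -0.572
outer loop
vertex 2.306 2.749 -0.659
vertex 1.826 2.162 -1.198
vertex 1.26 2.911 0.096
endloop
endfacet
facet normal -0.294 0.766 -0.572
outer loop
vertex 1.26 2.911 0.096
vertex 1.826 2.162 -1.198
vertex 0.78 2.324 -0.443
endloop
endfacet
facet normal -0.804 0.125 0.581
outer loop
vertex 1.26 2.911 0.096
vertex 0.78 2.324 -0.443
vertex 1.257 2.001 0.287
endloop
endfacet
facet normal 0.805 -0.125 -0.580
outer loop
vertex 1.826 2.162 -1.198
vertex 2.303 1.839 -0.467
vertex 1.823 1.252 -1.006
endloop
endfacet
facet normal -0.594 -0.164 -0.788
outer loop
vertex 1.826 2.162 -1.198
vertex 1.823 1.252 -1.006
vertex 0.78 2.324 -0.443
endloop
endfacet
facet normal -0.594 -0.164 -0.788
outer loop
vertex 0.78 2.324 -0.443
vertex 1.823 1.252 -1.006
vertex 0.777 1.414 -0.251
endloop
endfacet
facet normal -0.804 0.125 0.581
outer loop
vertex 0.78 2.324 -0.443
vertex 0.777 1.414 -0.251
vertex 1.257 2.001 0.287
endloop
endfacet
facet normal 0.804 -0.125 -0.581
outer loop
vertex 1.823 1.252 -1.006
vertex 2.303 1.839 -0.467
vertex 2.3 0.929 -0.276
endloop
endfacet
facet normal -0.300 -0.929 -0.216
outer loop
vertex 1.823 1.252 -1.006
vertex 2.3 0.929 -0.276
vertex 0.777 1.414 -0.251
endloop
endfacet
facet normal -0.300 -0.929 -0.216
outer loop
vertex 0.777 1.414 -0.251
vertex 2.3 0.929 -0.276
vertex 1.254 1.091 0.479
endloop
endfacet
facet normal -0.804 0.125 0.581
outer loop
vertex 0.777 1.414 -0.251
vertex 1.254 1.091 0.479
vertex 1.257 2.001 0.287
endloop
endfacet
facet normal 0.804 -0.125 -0.581
outer loop
vertex 2.3 0.929 -0.276
vertex 2.303 1.839 -0.467
vertex 2.78 1.516 0.263
endloop
endfacet
facet normal 0.294 -0.766 0.572
outer loop
vertex 2.3 0.929 -0.276
vertex 2.78 1.516 0.263
vertex 1.254 1.091 0.479
endloop
endfacet
facet normal 0.294 -0.766 0.572
outer loop
vertex 1.254 1.091 0.479
vertex 2.78 1.516 0.263
vertex 1.734 1.678 1.018
endloop
endfacet
facet normal -0.805 0.125 0.580
outer loop
vertex 1.254 1.091 0.479
vertex 1.734 1.678 1.018
vertex 1.257 2.001 0.287
endloop
endfacet
facet normal 0.244 0.970 0.002
outer loop
vertex 3.285 4.612 -3.784
vertex 3.33 4.599 -2.807
vertex 4.127 4.399 -3.336
endloop
endfacet
facet normal 0.479 0.649 -0.591
outer loop
vertex 3.285 4.612 -3.784
vertex 4.127 4.399 -3.336
vertex 3.849 3.888 -4.122
endloop
endfacet
facet normal -0.084 0.367 -0.926
outer loop
vertex 3.285 4.612 -3.784
vertex 3.849 3.888 -4.122
vertex 2.878 3.773 -4.079
endloop
endfacet
facet normal -0.667 0.513 -0.540
outer loop
vertex 3.285 4.612 -3.784
vertex 2.878 3.773 -4.079
vertex 2.558 4.212 -3.266
endloop
endfacet
facet normal -0.464 0.885 0.033
outer loop
vertex 3.285 4.612 -3.784
vertex 2.558 4.212 -3.266
vertex 3.33 4.599 -2.807
endloop
endfacet
facet normal 0.911 0.115 -0.397
outer loop
vertex 3.849 3.888 -4.122
vertex 4.127 4.399 -3.336
vertex 4.242 3.428 -3.354
endloop
endfacet
facet normal 0.532 0.634 0.561
outer loop
vertex 4.127 4.399 -3.336
vertex 3.33 4.599 -2.807
vertex 3.922 3.867 -2.541
endloop
endfacet
facet normal -0.614 0.498 0.612
outer loop
vertex 3.33 4.599 -2.807
vertex 2.558 4.212 -3.266
vertex 2.951 3.752 -2.498
endloop
endfacet
facet normal -0.943 -0.106 -0.314
outer loop
vertex 2.558 4.212 -3.266
vertex 2.878 3.773 -4.079
vertex 2.673 3.241 -3.284
endloop
endfacet
facet normal -0.001 -0.342 -0.940
outer loop
vertex 2.878 3.773 -4.079
vertex 3.849 3.888 -4.122
vertex 3.47 3.041 -3.813
endloop
endfacet
facet normal 0.667 -0.513 0.540
outer loop
vertex 3.515 3.028 -2.836
vertex 4.242 3.428 -3.354
vertex 3.922 3.867 -2.541
endloop
endfacet
facet normal 0.084 -0.367 0.926
outer loop
vertex 3.515 3.028 -2.836
vertex 3.922 3.867 -2.541
vertex 2.951 3.752 -2.498
endloop
endfacet
facet normal -0.479 -0.649 0.591
outer loop
vertex 3.515 3.028 -2.836
vertex 2.951 3.752 -2.498
vertex 2.673 3.241 -3.284
endloop
endfacet
facet normal -0.244 -0.970 -0.002
outer loop
vertex 3.515 3.028 -2.836
vertex 2.673 3.241 -3.284
vertex 3.47 3.041 -3.813
endloop
endfacet
facet normal 0.464 -0.885 -0.033
outer loop
vertex 3.515 3.028 -2.836
vertex 3.47 3.041 -3.813
vertex 4.242 3.428 -3.354
endloop
endfacet
facet normal 0.943 0.106 0.314
outer loop
vertex 3.922 3.867 -2.541
vertex 4.242 3.428 -3.354
vertex 4.127 4.399 -3.336
endloop
endfacet
facet normal 0.001 0.342 0.940
outer loop
vertex 2.951 3.752 -2.498
vertex 3.922 3.867 -2.541
vertex 3.33 4.599 -2.807
endloop
endfacet
facet normal -0.911 -0.115 0.397
outer loop
vertex 2.673 3.241 -3.284
vertex 2.951 3.752 -2.498
vertex 2.558 4.212 -3.266
endloop
endfacet
facet normal -0.532 -0.634 -0.561
outer loop
vertex 3.47 3.041 -3.813
vertex 2.673 3.241 -3.284
vertex 2.878 3.773 -4.079
endloop
endfacet
facet normal 0.614 -0.498 -0.612
outer loop
vertex 4.242 3.428 -3.354
vertex 3.47 3.041 -3.813
vertex 3.849 3.888 -4.122
endloop
endfacet

endsolid


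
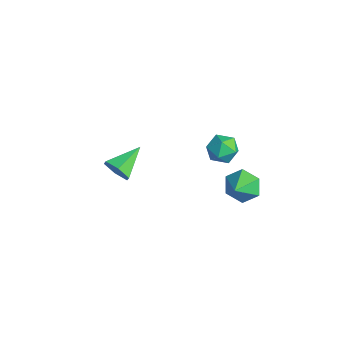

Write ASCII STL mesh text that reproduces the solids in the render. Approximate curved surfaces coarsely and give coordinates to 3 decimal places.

solid 
facet normal -0.586 0.620 -0.522
outer loop
vertex 0.309 2.627 -2.875
vertex -0.104 2.812 -2.192
vertex 0.553 3.253 -2.405
endloop
endfacet
facet normal 0.953 -0.201 -0.227
outer loop
vertex 0.309 2.627 -2.875
vertex 0.553 3.253 -2.405
vertex 0.504 2.168 -1.648
endloop
endfacet
facet normal -0.585 0.620 -0.523
outer loop
vertex 0.553 3.253 -2.405
vertex -0.104 2.812 -2.192
vertex 0.14 3.439 -1.722
endloop
endfacet
facet normal 0.855 0.271 0.443
outer loop
vertex 0.553 3.253 -2.405
vertex 0.14 3.439 -1.722
vertex 0.504 2.168 -1.648
endloop
endfacet
facet normal -0.585 0.620 -0.523
outer loop
vertex 0.14 3.439 -1.722
vertex -0.104 2.812 -2.192
vertex -0.518 2.998 -1.508
endloop
endfacet
facet normal 0.232 0.123 0.965
outer loop
vertex 0.14 3.439 -1.722
vertex -0.518 2.998 -1.508
vertex 0.504 2.168 -1.648
endloop
endfacet
facet normal -0.585 0.620 -0.523
outer loop
vertex -0.518 2.998 -1.508
vertex -0.104 2.812 -2.192
vertex -0.762 2.372 -1.978
endloop
endfacet
facet normal -0.293 -0.498 0.816
outer loop
vertex -0.518 2.998 -1.508
vertex -0.762 2.372 -1.978
vertex 0.504 2.168 -1.648
endloop
endfacet
facet normal -0.585 0.620 -0.523
outer loop
vertex -0.762 2.372 -1.978
vertex -0.104 2.812 -2.192
vertex -0.348 2.186 -2.662
endloop
endfacet
facet normal -0.194 -0.970 0.146
outer loop
vertex -0.762 2.372 -1.978
vertex -0.348 2.186 -2.662
vertex 0.504 2.168 -1.648
endloop
endfacet
facet normal -0.586 0.620 -0.522
outer loop
vertex -0.348 2.186 -2.662
vertex -0.104 2.812 -2.192
vertex 0.309 2.627 -2.875
endloop
endfacet
facet normal 0.430 -0.821 -0.375
outer loop
vertex -0.348 2.186 -2.662
vertex 0.309 2.627 -2.875
vertex 0.504 2.168 -1.648
endloop
endfacet
facet normal -0.235 0.232 0.944
outer loop
vertex -1.821 3.243 -0.689
vertex -2.302 2.645 -0.662
vertex -1.568 2.556 -0.457
endloop
endfacet
facet normal 0.433 0.427 0.794
outer loop
vertex -1.821 3.243 -0.689
vertex -1.568 2.556 -0.457
vertex -1.137 2.987 -0.924
endloop
endfacet
facet normal 0.411 0.879 0.240
outer loop
vertex -1.821 3.243 -0.689
vertex -1.137 2.987 -0.924
vertex -1.605 3.341 -1.419
endloop
endfacet
facet normal -0.271 0.961 0.049
outer loop
vertex -1.821 3.243 -0.689
vertex -1.605 3.341 -1.419
vertex -2.325 3.13 -1.257
endloop
endfacet
facet normal -0.671 0.562 0.484
outer loop
vertex -1.821 3.243 -0.689
vertex -2.325 3.13 -1.257
vertex -2.302 2.645 -0.662
endloop
endfacet
facet normal 0.793 -0.153 0.590
outer loop
vertex -1.137 2.987 -0.924
vertex -1.568 2.556 -0.457
vertex -1.195 2.23 -1.043
endloop
endfacet
facet normal -0.290 -0.471 0.833
outer loop
vertex -1.568 2.556 -0.457
vertex -2.302 2.645 -0.662
vertex -1.915 2.019 -0.881
endloop
endfacet
facet normal -0.994 0.062 0.089
outer loop
vertex -2.302 2.645 -0.662
vertex -2.325 3.13 -1.257
vertex -2.383 2.373 -1.376
endloop
endfacet
facet normal -0.346 0.709 -0.615
outer loop
vertex -2.325 3.13 -1.257
vertex -1.605 3.341 -1.419
vertex -1.952 2.804 -1.843
endloop
endfacet
facet normal 0.758 0.576 -0.305
outer loop
vertex -1.605 3.341 -1.419
vertex -1.137 2.987 -0.924
vertex -1.218 2.715 -1.638
endloop
endfacet
facet normal 0.271 -0.961 -0.049
outer loop
vertex -1.699 2.117 -1.611
vertex -1.195 2.23 -1.043
vertex -1.915 2.019 -0.881
endloop
endfacet
facet normal -0.411 -0.879 -0.240
outer loop
vertex -1.699 2.117 -1.611
vertex -1.915 2.019 -0.881
vertex -2.383 2.373 -1.376
endloop
endfacet
facet normal -0.433 -0.427 -0.794
outer loop
vertex -1.699 2.117 -1.611
vertex -2.383 2.373 -1.376
vertex -1.952 2.804 -1.843
endloop
endfacet
facet normal 0.235 -0.232 -0.944
outer loop
vertex -1.699 2.117 -1.611
vertex -1.952 2.804 -1.843
vertex -1.218 2.715 -1.638
endloop
endfacet
facet normal 0.671 -0.562 -0.484
outer loop
vertex -1.699 2.117 -1.611
vertex -1.218 2.715 -1.638
vertex -1.195 2.23 -1.043
endloop
endfacet
facet normal 0.346 -0.709 0.615
outer loop
vertex -1.915 2.019 -0.881
vertex -1.195 2.23 -1.043
vertex -1.568 2.556 -0.457
endloop
endfacet
facet normal -0.758 -0.576 0.305
outer loop
vertex -2.383 2.373 -1.376
vertex -1.915 2.019 -0.881
vertex -2.302 2.645 -0.662
endloop
endfacet
facet normal -0.793 0.153 -0.590
outer loop
vertex -1.952 2.804 -1.843
vertex -2.383 2.373 -1.376
vertex -2.325 3.13 -1.257
endloop
endfacet
facet normal 0.290 0.471 -0.833
outer loop
vertex -1.218 2.715 -1.638
vertex -1.952 2.804 -1.843
vertex -1.605 3.341 -1.419
endloop
endfacet
facet normal 0.994 -0.062 -0.089
outer loop
vertex -1.195 2.23 -1.043
vertex -1.218 2.715 -1.638
vertex -1.137 2.987 -0.924
endloop
endfacet
facet normal 0.365 -0.849 -0.382
outer loop
vertex 0.886 -2.976 2.4
vertex 0.501 -2.897 1.857
vertex 1.119 -2.638 1.871
endloop
endfacet
facet normal 0.663 0.464 0.588
outer loop
vertex 0.886 -2.976 2.4
vertex 1.119 -2.638 1.871
vertex -0.021 -1.683 2.403
endloop
endfacet
facet normal 0.365 -0.849 -0.382
outer loop
vertex 1.119 -2.638 1.871
vertex 0.501 -2.897 1.857
vertex 0.734 -2.559 1.328
endloop
endfacet
facet normal 0.542 0.796 -0.268
outer loop
vertex 1.119 -2.638 1.871
vertex 0.734 -2.559 1.328
vertex -0.021 -1.683 2.403
endloop
endfacet
facet normal 0.365 -0.849 -0.382
outer loop
vertex 0.734 -2.559 1.328
vertex 0.501 -2.897 1.857
vertex 0.117 -2.818 1.314
endloop
endfacet
facet normal -0.258 0.652 -0.713
outer loop
vertex 0.734 -2.559 1.328
vertex 0.117 -2.818 1.314
vertex -0.021 -1.683 2.403
endloop
endfacet
facet normal 0.366 -0.848 -0.382
outer loop
vertex 0.117 -2.818 1.314
vertex 0.501 -2.897 1.857
vertex -0.116 -3.157 1.843
endloop
endfacet
facet normal -0.937 0.175 -0.301
outer loop
vertex 0.117 -2.818 1.314
vertex -0.116 -3.157 1.843
vertex -0.021 -1.683 2.403
endloop
endfacet
facet normal 0.366 -0.849 -0.381
outer loop
vertex -0.116 -3.157 1.843
vertex 0.501 -2.897 1.857
vertex 0.268 -3.235 2.386
endloop
endfacet
facet normal -0.817 -0.158 0.555
outer loop
vertex -0.116 -3.157 1.843
vertex 0.268 -3.235 2.386
vertex -0.021 -1.683 2.403
endloop
endfacet
facet normal 0.365 -0.849 -0.382
outer loop
vertex 0.268 -3.235 2.386
vertex 0.501 -2.897 1.857
vertex 0.886 -2.976 2.4
endloop
endfacet
facet normal -0.017 -0.014 1.000
outer loop
vertex 0.268 -3.235 2.386
vertex 0.886 -2.976 2.4
vertex -0.021 -1.683 2.403
endloop
endfacet

endsolid


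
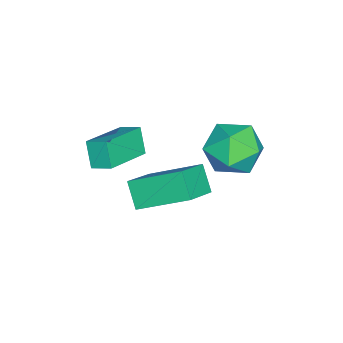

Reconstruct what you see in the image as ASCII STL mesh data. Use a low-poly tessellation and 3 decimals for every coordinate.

solid 
facet normal -0.718 -0.689 0.098
outer loop
vertex -4.178 1.082 3.441
vertex -3.414 0.237 3.102
vertex -3.522 0.514 4.252
endloop
endfacet
facet normal -0.818 -0.151 0.556
outer loop
vertex -4.178 1.082 3.441
vertex -3.522 0.514 4.252
vertex -3.683 1.688 4.334
endloop
endfacet
facet normal -0.874 0.452 0.178
outer loop
vertex -4.178 1.082 3.441
vertex -3.683 1.688 4.334
vertex -3.674 2.138 3.234
endloop
endfacet
facet normal -0.809 0.286 -0.513
outer loop
vertex -4.178 1.082 3.441
vertex -3.674 2.138 3.234
vertex -3.508 1.241 2.473
endloop
endfacet
facet normal -0.713 -0.419 -0.562
outer loop
vertex -4.178 1.082 3.441
vertex -3.508 1.241 2.473
vertex -3.414 0.237 3.102
endloop
endfacet
facet normal -0.236 -0.100 0.967
outer loop
vertex -3.683 1.688 4.334
vertex -3.522 0.514 4.252
vertex -2.612 1.219 4.547
endloop
endfacet
facet normal -0.075 -0.971 0.227
outer loop
vertex -3.522 0.514 4.252
vertex -3.414 0.237 3.102
vertex -2.446 0.322 3.786
endloop
endfacet
facet normal -0.066 -0.534 -0.843
outer loop
vertex -3.414 0.237 3.102
vertex -3.508 1.241 2.473
vertex -2.437 0.772 2.686
endloop
endfacet
facet normal -0.222 0.606 -0.763
outer loop
vertex -3.508 1.241 2.473
vertex -3.674 2.138 3.234
vertex -2.598 1.946 2.768
endloop
endfacet
facet normal -0.328 0.875 0.355
outer loop
vertex -3.674 2.138 3.234
vertex -3.683 1.688 4.334
vertex -2.706 2.223 3.918
endloop
endfacet
facet normal 0.809 -0.286 0.513
outer loop
vertex -1.942 1.378 3.579
vertex -2.612 1.219 4.547
vertex -2.446 0.322 3.786
endloop
endfacet
facet normal 0.874 -0.452 -0.178
outer loop
vertex -1.942 1.378 3.579
vertex -2.446 0.322 3.786
vertex -2.437 0.772 2.686
endloop
endfacet
facet normal 0.818 0.151 -0.556
outer loop
vertex -1.942 1.378 3.579
vertex -2.437 0.772 2.686
vertex -2.598 1.946 2.768
endloop
endfacet
facet normal 0.718 0.689 -0.098
outer loop
vertex -1.942 1.378 3.579
vertex -2.598 1.946 2.768
vertex -2.706 2.223 3.918
endloop
endfacet
facet normal 0.713 0.419 0.562
outer loop
vertex -1.942 1.378 3.579
vertex -2.706 2.223 3.918
vertex -2.612 1.219 4.547
endloop
endfacet
facet normal 0.222 -0.606 0.763
outer loop
vertex -2.446 0.322 3.786
vertex -2.612 1.219 4.547
vertex -3.522 0.514 4.252
endloop
endfacet
facet normal 0.328 -0.875 -0.355
outer loop
vertex -2.437 0.772 2.686
vertex -2.446 0.322 3.786
vertex -3.414 0.237 3.102
endloop
endfacet
facet normal 0.236 0.100 -0.967
outer loop
vertex -2.598 1.946 2.768
vertex -2.437 0.772 2.686
vertex -3.508 1.241 2.473
endloop
endfacet
facet normal 0.075 0.971 -0.227
outer loop
vertex -2.706 2.223 3.918
vertex -2.598 1.946 2.768
vertex -3.674 2.138 3.234
endloop
endfacet
facet normal 0.066 0.534 0.843
outer loop
vertex -2.612 1.219 4.547
vertex -2.706 2.223 3.918
vertex -3.683 1.688 4.334
endloop
endfacet
facet normal -0.413 -0.292 0.863
outer loop
vertex -1.426 -2.744 4.262
vertex -3.264 -2.139 3.586
vertex -1.559 -3.508 3.94
endloop
endfacet
facet normal 0.897 -0.295 0.330
outer loop
vertex -1.096 -3.181 2.974
vertex -1.426 -2.744 4.262
vertex -1.559 -3.508 3.94
endloop
endfacet
facet normal -0.414 -0.292 0.862
outer loop
vertex -1.559 -3.508 3.94
vertex -3.264 -2.139 3.586
vertex -3.397 -2.903 3.263
endloop
endfacet
facet normal -0.158 -0.910 -0.384
outer loop
vertex -3.397 -2.903 3.263
vertex -1.096 -3.181 2.974
vertex -1.559 -3.508 3.94
endloop
endfacet
facet normal 0.158 0.910 0.384
outer loop
vertex -1.426 -2.744 4.262
vertex -2.801 -1.812 2.62
vertex -3.264 -2.139 3.586
endloop
endfacet
facet normal 0.897 -0.296 0.330
outer loop
vertex -0.963 -2.417 3.297
vertex -1.426 -2.744 4.262
vertex -1.096 -3.181 2.974
endloop
endfacet
facet normal 0.158 0.910 0.384
outer loop
vertex -0.963 -2.417 3.297
vertex -2.801 -1.812 2.62
vertex -1.426 -2.744 4.262
endloop
endfacet
facet normal -0.897 0.295 -0.330
outer loop
vertex -3.264 -2.139 3.586
vertex -2.801 -1.812 2.62
vertex -3.397 -2.903 3.263
endloop
endfacet
facet normal -0.158 -0.910 -0.384
outer loop
vertex -2.934 -2.576 2.298
vertex -1.096 -3.181 2.974
vertex -3.397 -2.903 3.263
endloop
endfacet
facet normal -0.897 0.295 -0.330
outer loop
vertex -3.397 -2.903 3.263
vertex -2.801 -1.812 2.62
vertex -2.934 -2.576 2.298
endloop
endfacet
facet normal 0.413 0.293 -0.862
outer loop
vertex -2.934 -2.576 2.298
vertex -0.963 -2.417 3.297
vertex -1.096 -3.181 2.974
endloop
endfacet
facet normal 0.414 0.292 -0.863
outer loop
vertex -2.801 -1.812 2.62
vertex -0.963 -2.417 3.297
vertex -2.934 -2.576 2.298
endloop
endfacet
facet normal -0.852 0.208 -0.481
outer loop
vertex -3.257 0.106 2.138
vertex -2.641 0.604 1.263
vertex -3.15 -1.809 1.123
endloop
endfacet
facet normal -0.522 -0.422 0.741
outer loop
vertex -1.779 -2.144 1.897
vertex -3.257 0.106 2.138
vertex -3.15 -1.809 1.123
endloop
endfacet
facet normal -0.852 0.208 -0.481
outer loop
vertex -3.15 -1.809 1.123
vertex -2.641 0.604 1.263
vertex -2.534 -1.311 0.248
endloop
endfacet
facet normal 0.049 -0.882 -0.468
outer loop
vertex -2.534 -1.311 0.248
vertex -1.779 -2.144 1.897
vertex -3.15 -1.809 1.123
endloop
endfacet
facet normal -0.049 0.882 0.468
outer loop
vertex -3.257 0.106 2.138
vertex -1.27 0.269 2.037
vertex -2.641 0.604 1.263
endloop
endfacet
facet normal -0.522 -0.422 0.741
outer loop
vertex -1.886 -0.229 2.912
vertex -3.257 0.106 2.138
vertex -1.779 -2.144 1.897
endloop
endfacet
facet normal -0.049 0.882 0.468
outer loop
vertex -1.886 -0.229 2.912
vertex -1.27 0.269 2.037
vertex -3.257 0.106 2.138
endloop
endfacet
facet normal 0.522 0.422 -0.741
outer loop
vertex -2.641 0.604 1.263
vertex -1.27 0.269 2.037
vertex -2.534 -1.311 0.248
endloop
endfacet
facet normal 0.049 -0.882 -0.468
outer loop
vertex -1.163 -1.646 1.022
vertex -1.779 -2.144 1.897
vertex -2.534 -1.311 0.248
endloop
endfacet
facet normal 0.522 0.422 -0.741
outer loop
vertex -2.534 -1.311 0.248
vertex -1.27 0.269 2.037
vertex -1.163 -1.646 1.022
endloop
endfacet
facet normal 0.852 -0.208 0.481
outer loop
vertex -1.163 -1.646 1.022
vertex -1.886 -0.229 2.912
vertex -1.779 -2.144 1.897
endloop
endfacet
facet normal 0.852 -0.208 0.481
outer loop
vertex -1.27 0.269 2.037
vertex -1.886 -0.229 2.912
vertex -1.163 -1.646 1.022
endloop
endfacet

endsolid


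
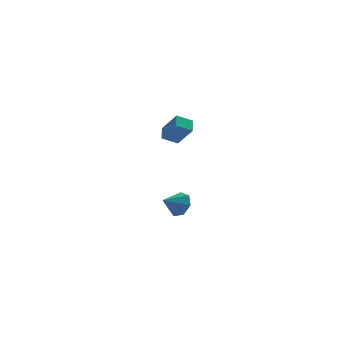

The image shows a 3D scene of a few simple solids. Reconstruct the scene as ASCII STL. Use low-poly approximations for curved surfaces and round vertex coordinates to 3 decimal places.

solid 
facet normal -0.490 0.459 -0.741
outer loop
vertex -3.801 -1.603 3.72
vertex -2.984 -1.419 3.294
vertex -3.857 -2.366 3.285
endloop
endfacet
facet normal -0.869 -0.195 0.454
outer loop
vertex -3.156 -3.021 4.346
vertex -3.801 -1.603 3.72
vertex -3.857 -2.366 3.285
endloop
endfacet
facet normal -0.489 0.458 -0.742
outer loop
vertex -3.857 -2.366 3.285
vertex -2.984 -1.419 3.294
vertex -3.039 -2.183 2.859
endloop
endfacet
facet normal -0.063 -0.867 -0.494
outer loop
vertex -3.039 -2.183 2.859
vertex -3.156 -3.021 4.346
vertex -3.857 -2.366 3.285
endloop
endfacet
facet normal 0.062 0.867 0.494
outer loop
vertex -3.801 -1.603 3.72
vertex -2.283 -2.074 4.355
vertex -2.984 -1.419 3.294
endloop
endfacet
facet normal -0.870 -0.195 0.453
outer loop
vertex -3.101 -2.257 4.781
vertex -3.801 -1.603 3.72
vertex -3.156 -3.021 4.346
endloop
endfacet
facet normal 0.063 0.868 0.493
outer loop
vertex -3.101 -2.257 4.781
vertex -2.283 -2.074 4.355
vertex -3.801 -1.603 3.72
endloop
endfacet
facet normal 0.869 0.196 -0.454
outer loop
vertex -2.984 -1.419 3.294
vertex -2.283 -2.074 4.355
vertex -3.039 -2.183 2.859
endloop
endfacet
facet normal -0.062 -0.867 -0.494
outer loop
vertex -2.339 -2.837 3.92
vertex -3.156 -3.021 4.346
vertex -3.039 -2.183 2.859
endloop
endfacet
facet normal 0.870 0.195 -0.454
outer loop
vertex -3.039 -2.183 2.859
vertex -2.283 -2.074 4.355
vertex -2.339 -2.837 3.92
endloop
endfacet
facet normal 0.490 -0.458 0.742
outer loop
vertex -2.339 -2.837 3.92
vertex -3.101 -2.257 4.781
vertex -3.156 -3.021 4.346
endloop
endfacet
facet normal 0.489 -0.459 0.742
outer loop
vertex -2.283 -2.074 4.355
vertex -3.101 -2.257 4.781
vertex -2.339 -2.837 3.92
endloop
endfacet
facet normal 0.748 0.486 -0.452
outer loop
vertex -2.215 2.074 -2.383
vertex -2.706 2.181 -3.08
vertex -2.627 2.696 -2.396
endloop
endfacet
facet normal -0.084 -0.035 0.996
outer loop
vertex -2.215 2.074 -2.383
vertex -2.627 2.696 -2.396
vertex -3.634 1.579 -2.52
endloop
endfacet
facet normal 0.748 0.486 -0.452
outer loop
vertex -2.627 2.696 -2.396
vertex -2.706 2.181 -3.08
vertex -3.099 2.93 -2.925
endloop
endfacet
facet normal -0.568 0.434 0.699
outer loop
vertex -2.627 2.696 -2.396
vertex -3.099 2.93 -2.925
vertex -3.634 1.579 -2.52
endloop
endfacet
facet normal 0.748 0.486 -0.452
outer loop
vertex -3.099 2.93 -2.925
vertex -2.706 2.181 -3.08
vertex -3.275 2.601 -3.57
endloop
endfacet
facet normal -0.922 0.382 0.057
outer loop
vertex -3.099 2.93 -2.925
vertex -3.275 2.601 -3.57
vertex -3.634 1.579 -2.52
endloop
endfacet
facet normal 0.748 0.486 -0.452
outer loop
vertex -3.275 2.601 -3.57
vertex -2.706 2.181 -3.08
vertex -3.023 1.955 -3.847
endloop
endfacet
facet normal -0.881 -0.151 -0.448
outer loop
vertex -3.275 2.601 -3.57
vertex -3.023 1.955 -3.847
vertex -3.634 1.579 -2.52
endloop
endfacet
facet normal 0.748 0.486 -0.452
outer loop
vertex -3.023 1.955 -3.847
vertex -2.706 2.181 -3.08
vertex -2.533 1.48 -3.547
endloop
endfacet
facet normal -0.475 -0.765 -0.435
outer loop
vertex -3.023 1.955 -3.847
vertex -2.533 1.48 -3.547
vertex -3.634 1.579 -2.52
endloop
endfacet
facet normal 0.748 0.486 -0.452
outer loop
vertex -2.533 1.48 -3.547
vertex -2.706 2.181 -3.08
vertex -2.173 1.533 -2.895
endloop
endfacet
facet normal -0.009 -0.996 0.086
outer loop
vertex -2.533 1.48 -3.547
vertex -2.173 1.533 -2.895
vertex -3.634 1.579 -2.52
endloop
endfacet
facet normal 0.748 0.486 -0.452
outer loop
vertex -2.173 1.533 -2.895
vertex -2.706 2.181 -3.08
vertex -2.215 2.074 -2.383
endloop
endfacet
facet normal 0.164 -0.671 0.723
outer loop
vertex -2.173 1.533 -2.895
vertex -2.215 2.074 -2.383
vertex -3.634 1.579 -2.52
endloop
endfacet

endsolid


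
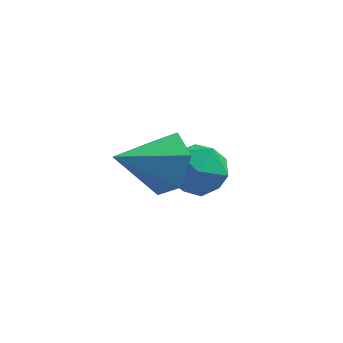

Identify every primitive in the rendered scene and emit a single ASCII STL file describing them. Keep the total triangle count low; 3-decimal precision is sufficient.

solid 
facet normal 0.736 0.485 -0.472
outer loop
vertex 3.994 -2.679 0.425
vertex 3.498 -2.434 -0.097
vertex 3.627 -2.022 0.528
endloop
endfacet
facet normal 0.091 -0.105 0.990
outer loop
vertex 3.994 -2.679 0.425
vertex 3.627 -2.022 0.528
vertex 2.542 -3.066 0.517
endloop
endfacet
facet normal 0.736 0.486 -0.472
outer loop
vertex 3.627 -2.022 0.528
vertex 3.498 -2.434 -0.097
vertex 3.131 -1.777 0.007
endloop
endfacet
facet normal -0.494 0.506 0.708
outer loop
vertex 3.627 -2.022 0.528
vertex 3.131 -1.777 0.007
vertex 2.542 -3.066 0.517
endloop
endfacet
facet normal 0.735 0.486 -0.473
outer loop
vertex 3.131 -1.777 0.007
vertex 3.498 -2.434 -0.097
vertex 3.002 -2.19 -0.618
endloop
endfacet
facet normal -0.917 0.392 -0.069
outer loop
vertex 3.131 -1.777 0.007
vertex 3.002 -2.19 -0.618
vertex 2.542 -3.066 0.517
endloop
endfacet
facet normal 0.735 0.487 -0.472
outer loop
vertex 3.002 -2.19 -0.618
vertex 3.498 -2.434 -0.097
vertex 3.37 -2.847 -0.722
endloop
endfacet
facet normal -0.755 -0.334 -0.564
outer loop
vertex 3.002 -2.19 -0.618
vertex 3.37 -2.847 -0.722
vertex 2.542 -3.066 0.517
endloop
endfacet
facet normal 0.735 0.487 -0.472
outer loop
vertex 3.37 -2.847 -0.722
vertex 3.498 -2.434 -0.097
vertex 3.866 -3.091 -0.201
endloop
endfacet
facet normal -0.170 -0.945 -0.281
outer loop
vertex 3.37 -2.847 -0.722
vertex 3.866 -3.091 -0.201
vertex 2.542 -3.066 0.517
endloop
endfacet
facet normal 0.736 0.487 -0.471
outer loop
vertex 3.866 -3.091 -0.201
vertex 3.498 -2.434 -0.097
vertex 3.994 -2.679 0.425
endloop
endfacet
facet normal 0.253 -0.831 0.495
outer loop
vertex 3.866 -3.091 -0.201
vertex 3.994 -2.679 0.425
vertex 2.542 -3.066 0.517
endloop
endfacet
facet normal -0.956 -0.149 0.254
outer loop
vertex 3.143 -0.103 -2.146
vertex 3.279 -0.832 -2.061
vertex 3.36 -0.367 -1.483
endloop
endfacet
facet normal -0.741 0.505 0.443
outer loop
vertex 3.143 -0.103 -2.146
vertex 3.36 -0.367 -1.483
vertex 3.643 0.274 -1.74
endloop
endfacet
facet normal -0.518 0.843 -0.145
outer loop
vertex 3.143 -0.103 -2.146
vertex 3.643 0.274 -1.74
vertex 3.737 0.205 -2.478
endloop
endfacet
facet normal -0.596 0.398 -0.697
outer loop
vertex 3.143 -0.103 -2.146
vertex 3.737 0.205 -2.478
vertex 3.512 -0.478 -2.676
endloop
endfacet
facet normal -0.866 -0.214 -0.451
outer loop
vertex 3.143 -0.103 -2.146
vertex 3.512 -0.478 -2.676
vertex 3.279 -0.832 -2.061
endloop
endfacet
facet normal -0.182 0.434 0.882
outer loop
vertex 3.643 0.274 -1.74
vertex 3.36 -0.367 -1.483
vertex 4.088 -0.222 -1.404
endloop
endfacet
facet normal -0.530 -0.623 0.575
outer loop
vertex 3.36 -0.367 -1.483
vertex 3.279 -0.832 -2.061
vertex 3.863 -0.905 -1.602
endloop
endfacet
facet normal -0.385 -0.729 -0.566
outer loop
vertex 3.279 -0.832 -2.061
vertex 3.512 -0.478 -2.676
vertex 3.957 -0.974 -2.34
endloop
endfacet
facet normal 0.052 0.262 -0.964
outer loop
vertex 3.512 -0.478 -2.676
vertex 3.737 0.205 -2.478
vertex 4.24 -0.333 -2.597
endloop
endfacet
facet normal 0.177 0.982 -0.069
outer loop
vertex 3.737 0.205 -2.478
vertex 3.643 0.274 -1.74
vertex 4.321 0.132 -2.019
endloop
endfacet
facet normal 0.596 -0.398 0.697
outer loop
vertex 4.457 -0.597 -1.934
vertex 4.088 -0.222 -1.404
vertex 3.863 -0.905 -1.602
endloop
endfacet
facet normal 0.518 -0.843 0.145
outer loop
vertex 4.457 -0.597 -1.934
vertex 3.863 -0.905 -1.602
vertex 3.957 -0.974 -2.34
endloop
endfacet
facet normal 0.741 -0.505 -0.443
outer loop
vertex 4.457 -0.597 -1.934
vertex 3.957 -0.974 -2.34
vertex 4.24 -0.333 -2.597
endloop
endfacet
facet normal 0.956 0.149 -0.254
outer loop
vertex 4.457 -0.597 -1.934
vertex 4.24 -0.333 -2.597
vertex 4.321 0.132 -2.019
endloop
endfacet
facet normal 0.866 0.214 0.451
outer loop
vertex 4.457 -0.597 -1.934
vertex 4.321 0.132 -2.019
vertex 4.088 -0.222 -1.404
endloop
endfacet
facet normal -0.052 -0.262 0.964
outer loop
vertex 3.863 -0.905 -1.602
vertex 4.088 -0.222 -1.404
vertex 3.36 -0.367 -1.483
endloop
endfacet
facet normal -0.177 -0.982 0.069
outer loop
vertex 3.957 -0.974 -2.34
vertex 3.863 -0.905 -1.602
vertex 3.279 -0.832 -2.061
endloop
endfacet
facet normal 0.182 -0.434 -0.882
outer loop
vertex 4.24 -0.333 -2.597
vertex 3.957 -0.974 -2.34
vertex 3.512 -0.478 -2.676
endloop
endfacet
facet normal 0.530 0.623 -0.575
outer loop
vertex 4.321 0.132 -2.019
vertex 4.24 -0.333 -2.597
vertex 3.737 0.205 -2.478
endloop
endfacet
facet normal 0.385 0.729 0.566
outer loop
vertex 4.088 -0.222 -1.404
vertex 4.321 0.132 -2.019
vertex 3.643 0.274 -1.74
endloop
endfacet

endsolid
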